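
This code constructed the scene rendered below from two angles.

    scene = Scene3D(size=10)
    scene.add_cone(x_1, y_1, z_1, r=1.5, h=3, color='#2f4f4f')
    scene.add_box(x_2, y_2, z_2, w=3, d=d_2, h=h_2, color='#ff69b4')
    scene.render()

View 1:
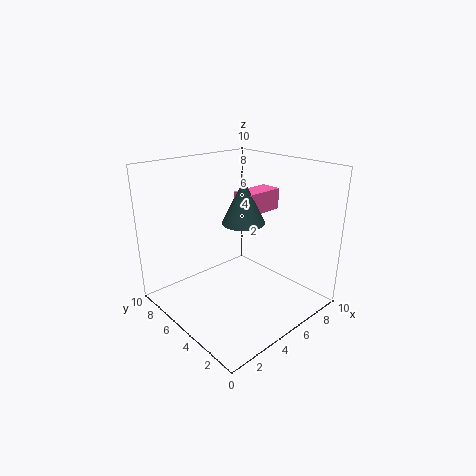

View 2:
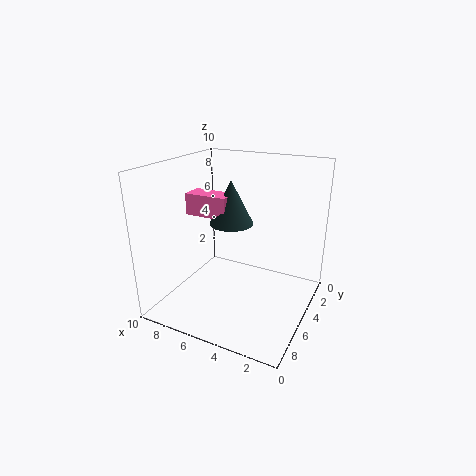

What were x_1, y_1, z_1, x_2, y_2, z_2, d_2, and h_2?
x_1 = 5.5; y_1 = 5; z_1 = 6; x_2 = 5.5; y_2 = 4.5; z_2 = 6.5; d_2 = 1.5; h_2 = 1.5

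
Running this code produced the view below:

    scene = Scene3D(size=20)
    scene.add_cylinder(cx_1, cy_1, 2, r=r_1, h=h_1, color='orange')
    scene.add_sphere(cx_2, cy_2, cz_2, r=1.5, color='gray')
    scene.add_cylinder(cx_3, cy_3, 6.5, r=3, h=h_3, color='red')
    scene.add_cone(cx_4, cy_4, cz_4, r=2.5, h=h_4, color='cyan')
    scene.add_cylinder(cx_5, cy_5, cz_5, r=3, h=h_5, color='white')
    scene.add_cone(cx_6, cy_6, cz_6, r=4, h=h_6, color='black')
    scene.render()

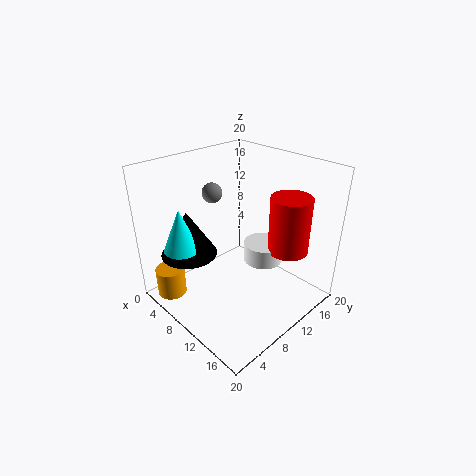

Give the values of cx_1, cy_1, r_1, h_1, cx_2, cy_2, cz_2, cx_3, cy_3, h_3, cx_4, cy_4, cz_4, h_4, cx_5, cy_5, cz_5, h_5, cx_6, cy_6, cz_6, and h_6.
cx_1 = 4.5; cy_1 = 2; r_1 = 2; h_1 = 4; cx_2 = 3.5; cy_2 = 11; cz_2 = 14.5; cx_3 = 13.5; cy_3 = 17; h_3 = 8.5; cx_4 = 5; cy_4 = 4; cz_4 = 8.5; h_4 = 6; cx_5 = 10; cy_5 = 15.5; cz_5 = 4; h_5 = 3; cx_6 = 4.5; cy_6 = 5.5; cz_6 = 7; h_6 = 6.5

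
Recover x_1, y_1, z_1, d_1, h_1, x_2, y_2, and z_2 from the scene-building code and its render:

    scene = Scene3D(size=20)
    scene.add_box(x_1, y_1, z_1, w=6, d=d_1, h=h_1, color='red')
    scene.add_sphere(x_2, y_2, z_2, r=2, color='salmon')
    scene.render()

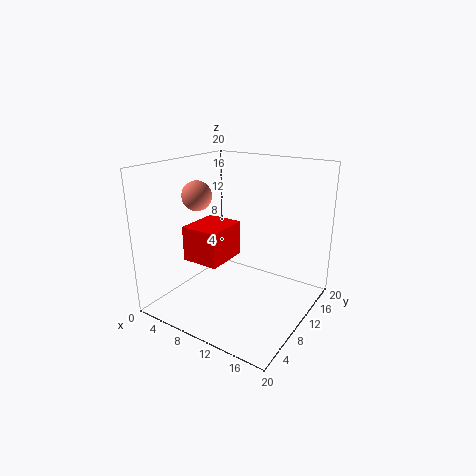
x_1 = 0.5, y_1 = 9, z_1 = 4.5, d_1 = 7, h_1 = 5.5, x_2 = 5.5, y_2 = 7, z_2 = 16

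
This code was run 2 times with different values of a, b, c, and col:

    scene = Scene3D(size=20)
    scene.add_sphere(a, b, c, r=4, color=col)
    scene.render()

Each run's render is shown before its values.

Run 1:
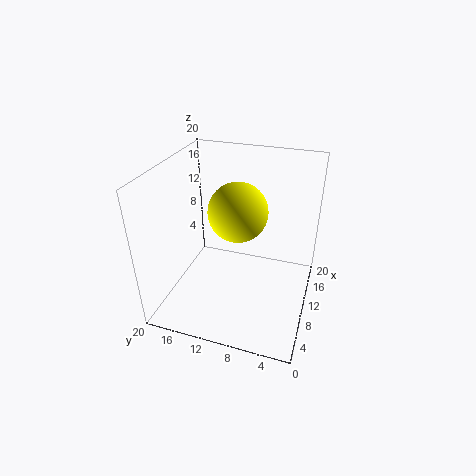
a = 10
b = 10
c = 14
col = 'yellow'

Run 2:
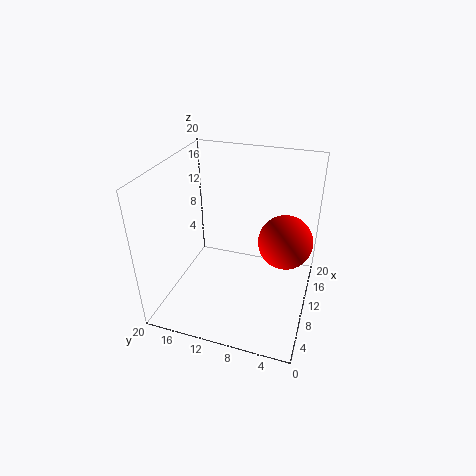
a = 14
b = 4
c = 8
col = 'red'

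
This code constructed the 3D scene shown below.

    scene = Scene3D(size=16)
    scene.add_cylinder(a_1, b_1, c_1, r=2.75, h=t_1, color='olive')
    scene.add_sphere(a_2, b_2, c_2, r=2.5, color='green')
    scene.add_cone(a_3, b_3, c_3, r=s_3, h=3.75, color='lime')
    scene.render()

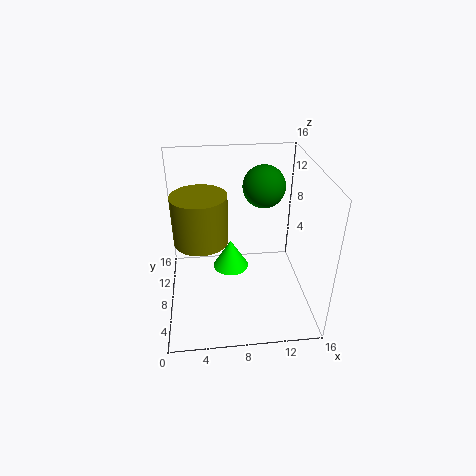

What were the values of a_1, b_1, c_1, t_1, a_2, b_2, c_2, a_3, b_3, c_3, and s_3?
a_1 = 4, b_1 = 6, c_1 = 9.25, t_1 = 5, a_2 = 11.5, b_2 = 12, c_2 = 12.25, a_3 = 7.5, b_3 = 11.75, c_3 = 1.5, s_3 = 2.25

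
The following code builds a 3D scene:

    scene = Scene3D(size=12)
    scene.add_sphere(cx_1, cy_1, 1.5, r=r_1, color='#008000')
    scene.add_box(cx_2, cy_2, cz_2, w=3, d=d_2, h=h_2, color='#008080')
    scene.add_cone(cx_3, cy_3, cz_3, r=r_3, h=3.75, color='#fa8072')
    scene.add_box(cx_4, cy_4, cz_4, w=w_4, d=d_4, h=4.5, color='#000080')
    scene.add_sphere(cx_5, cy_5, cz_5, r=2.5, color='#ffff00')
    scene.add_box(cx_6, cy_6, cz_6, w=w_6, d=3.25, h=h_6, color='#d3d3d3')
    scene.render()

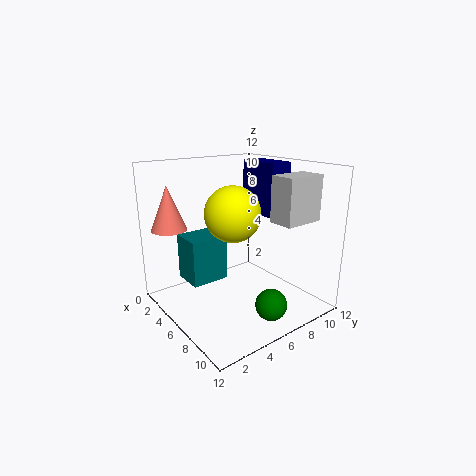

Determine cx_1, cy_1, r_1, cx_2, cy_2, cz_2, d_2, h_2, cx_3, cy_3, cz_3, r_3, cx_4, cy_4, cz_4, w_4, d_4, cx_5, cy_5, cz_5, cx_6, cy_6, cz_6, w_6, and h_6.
cx_1 = 10; cy_1 = 6.25; r_1 = 1.25; cx_2 = 0.25; cy_2 = 3.25; cz_2 = 1; d_2 = 3.5; h_2 = 4.25; cx_3 = 2; cy_3 = 1.75; cz_3 = 6.5; r_3 = 1.5; cx_4 = 3.5; cy_4 = 8.5; cz_4 = 7.5; w_4 = 3.75; d_4 = 2; cx_5 = 4.25; cy_5 = 6.75; cz_5 = 7.5; cx_6 = 9; cy_6 = 6.75; cz_6 = 8; w_6 = 2; h_6 = 3.5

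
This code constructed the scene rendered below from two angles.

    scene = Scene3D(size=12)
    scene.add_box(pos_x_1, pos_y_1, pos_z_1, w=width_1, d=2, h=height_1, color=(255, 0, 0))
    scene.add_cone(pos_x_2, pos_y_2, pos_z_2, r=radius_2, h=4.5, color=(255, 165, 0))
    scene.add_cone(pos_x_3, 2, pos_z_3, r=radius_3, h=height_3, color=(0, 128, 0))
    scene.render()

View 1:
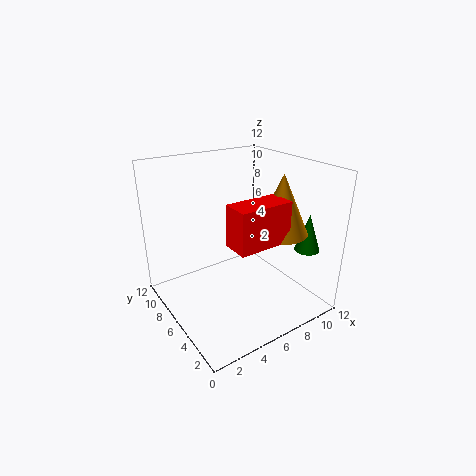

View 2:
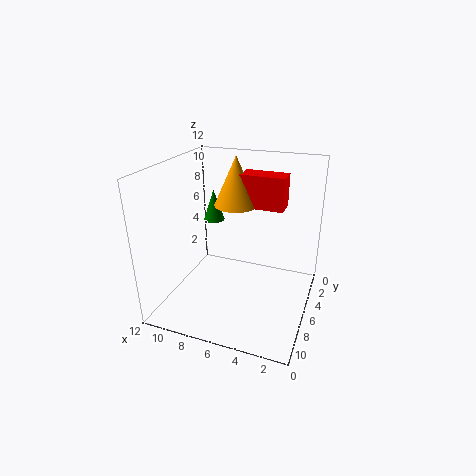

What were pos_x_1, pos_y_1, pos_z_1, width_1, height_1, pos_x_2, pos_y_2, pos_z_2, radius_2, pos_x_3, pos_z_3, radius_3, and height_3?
pos_x_1 = 3, pos_y_1 = 1, pos_z_1 = 7.5, width_1 = 4, height_1 = 3, pos_x_2 = 7.5, pos_y_2 = 2.5, pos_z_2 = 7.5, radius_2 = 2, pos_x_3 = 10, pos_z_3 = 5.5, radius_3 = 1, height_3 = 3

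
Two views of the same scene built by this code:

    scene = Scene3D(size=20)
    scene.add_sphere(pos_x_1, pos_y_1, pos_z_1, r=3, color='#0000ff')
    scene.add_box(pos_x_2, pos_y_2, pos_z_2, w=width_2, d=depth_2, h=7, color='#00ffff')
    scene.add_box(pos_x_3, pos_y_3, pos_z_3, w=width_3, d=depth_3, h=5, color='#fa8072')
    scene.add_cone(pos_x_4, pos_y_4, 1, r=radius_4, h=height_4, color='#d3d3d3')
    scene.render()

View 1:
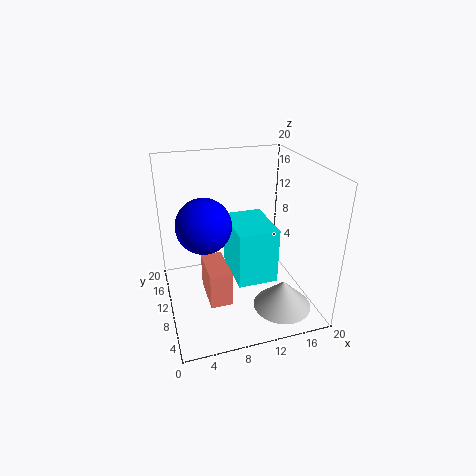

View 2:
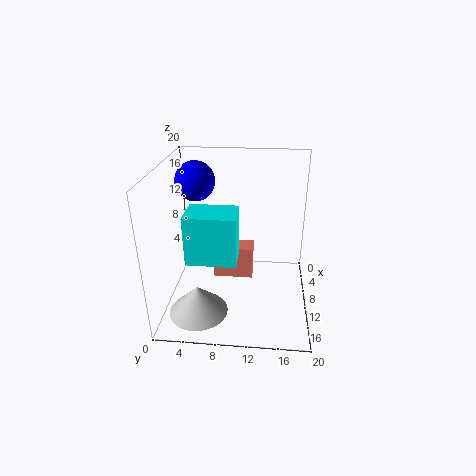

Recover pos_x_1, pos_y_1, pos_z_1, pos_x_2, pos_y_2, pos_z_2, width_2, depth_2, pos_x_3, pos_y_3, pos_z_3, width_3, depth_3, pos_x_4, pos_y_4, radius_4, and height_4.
pos_x_1 = 4, pos_y_1 = 3, pos_z_1 = 16, pos_x_2 = 8, pos_y_2 = 3, pos_z_2 = 7, width_2 = 5, depth_2 = 7, pos_x_3 = 5, pos_y_3 = 6, pos_z_3 = 2, width_3 = 3, depth_3 = 6, pos_x_4 = 15, pos_y_4 = 5, radius_4 = 4, height_4 = 4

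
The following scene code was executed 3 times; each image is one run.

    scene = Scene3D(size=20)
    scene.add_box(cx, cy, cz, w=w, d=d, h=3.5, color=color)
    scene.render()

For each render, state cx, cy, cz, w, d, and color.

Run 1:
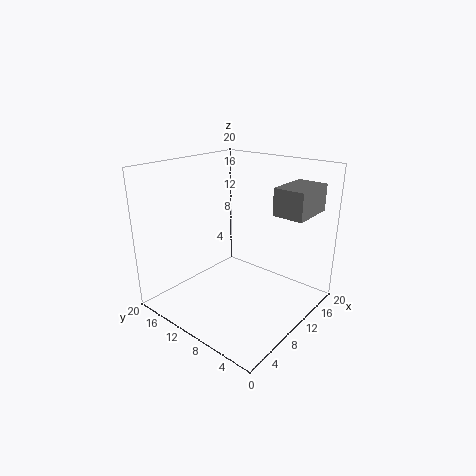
cx = 10, cy = 0.5, cz = 14.5, w = 6, d = 4, color = 'gray'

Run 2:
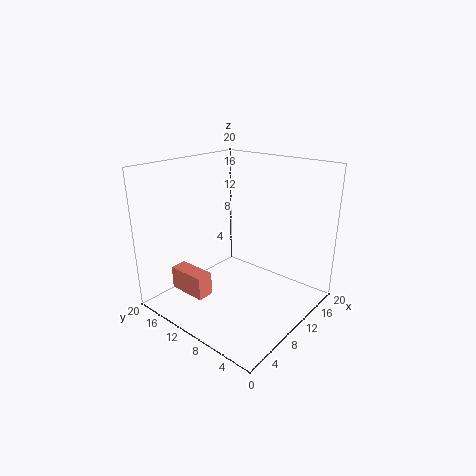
cx = 5.5, cy = 13.5, cz = 0.5, w = 2.5, d = 6, color = 'salmon'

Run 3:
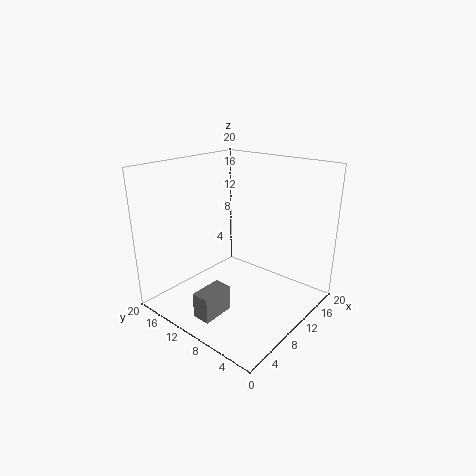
cx = 2, cy = 8.5, cz = 1, w = 4.5, d = 2.5, color = 'gray'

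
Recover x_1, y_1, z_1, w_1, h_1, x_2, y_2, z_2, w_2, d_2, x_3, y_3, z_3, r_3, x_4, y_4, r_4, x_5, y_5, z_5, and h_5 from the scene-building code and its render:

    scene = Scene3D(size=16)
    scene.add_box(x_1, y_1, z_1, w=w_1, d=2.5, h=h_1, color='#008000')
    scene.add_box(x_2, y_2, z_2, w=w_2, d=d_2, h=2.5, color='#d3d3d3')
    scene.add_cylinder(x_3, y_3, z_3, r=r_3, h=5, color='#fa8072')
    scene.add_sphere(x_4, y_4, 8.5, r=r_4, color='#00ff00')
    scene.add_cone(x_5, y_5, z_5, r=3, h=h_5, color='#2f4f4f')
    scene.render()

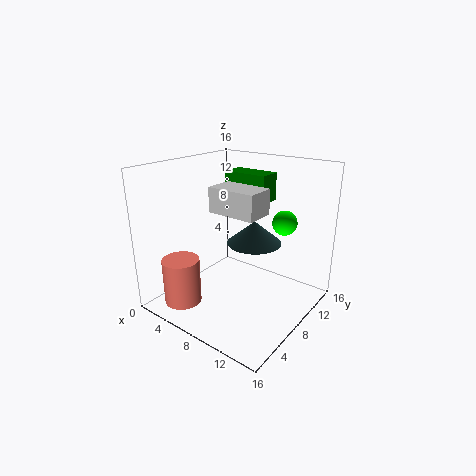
x_1 = 5.5, y_1 = 9, z_1 = 12, w_1 = 5, h_1 = 3, x_2 = 7.5, y_2 = 4, z_2 = 12, w_2 = 5, d_2 = 3, x_3 = 4.5, y_3 = 2.5, z_3 = 1.5, r_3 = 2, x_4 = 10.5, y_4 = 14, r_4 = 1.5, x_5 = 9.5, y_5 = 9, z_5 = 7.5, h_5 = 2.5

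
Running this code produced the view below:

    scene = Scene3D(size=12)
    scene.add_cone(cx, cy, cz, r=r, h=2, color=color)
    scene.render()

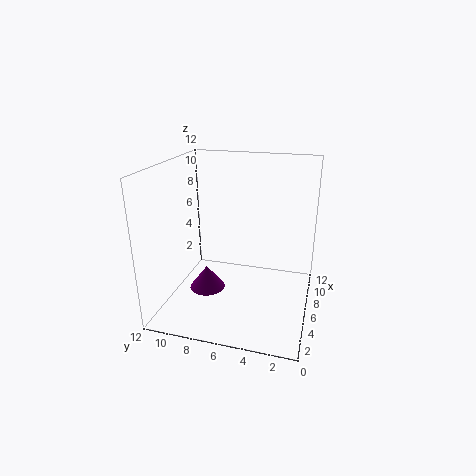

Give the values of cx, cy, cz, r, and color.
cx = 5
cy = 8.5
cz = 1.5
r = 1.5
color = 'purple'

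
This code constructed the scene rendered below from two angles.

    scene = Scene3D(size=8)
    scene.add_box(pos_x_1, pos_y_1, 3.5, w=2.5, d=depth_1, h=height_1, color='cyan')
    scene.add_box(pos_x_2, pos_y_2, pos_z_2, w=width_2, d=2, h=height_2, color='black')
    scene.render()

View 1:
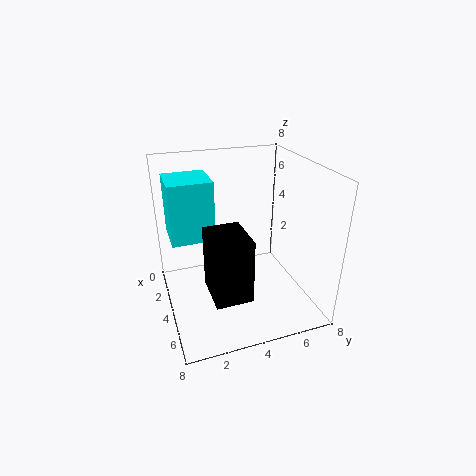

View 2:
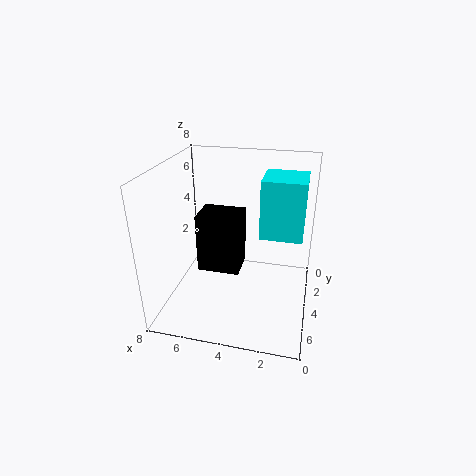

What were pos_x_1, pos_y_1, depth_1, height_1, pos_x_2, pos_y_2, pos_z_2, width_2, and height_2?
pos_x_1 = 0.5
pos_y_1 = 0.5
depth_1 = 2.5
height_1 = 3.5
pos_x_2 = 4
pos_y_2 = 2
pos_z_2 = 1.5
width_2 = 2.5
height_2 = 3.5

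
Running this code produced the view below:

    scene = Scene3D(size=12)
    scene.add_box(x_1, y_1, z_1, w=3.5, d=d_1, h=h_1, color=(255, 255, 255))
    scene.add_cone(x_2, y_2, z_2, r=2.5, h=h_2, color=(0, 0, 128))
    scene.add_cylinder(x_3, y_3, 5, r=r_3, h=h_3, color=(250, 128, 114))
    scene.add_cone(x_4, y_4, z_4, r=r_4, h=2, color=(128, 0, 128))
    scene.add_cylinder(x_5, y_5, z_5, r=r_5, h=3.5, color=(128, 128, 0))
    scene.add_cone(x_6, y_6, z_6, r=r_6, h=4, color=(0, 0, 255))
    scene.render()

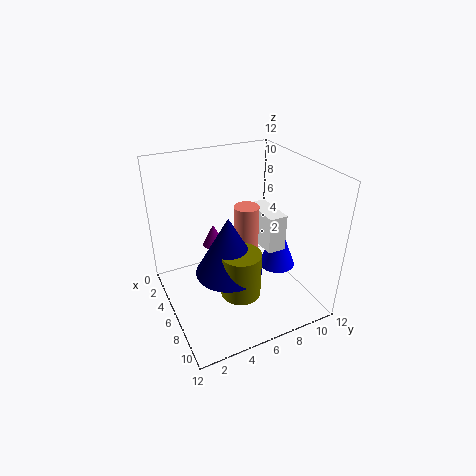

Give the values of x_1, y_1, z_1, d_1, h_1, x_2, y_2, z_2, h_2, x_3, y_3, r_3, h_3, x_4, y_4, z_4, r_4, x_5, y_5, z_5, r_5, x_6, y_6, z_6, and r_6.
x_1 = 5, y_1 = 7.5, z_1 = 5.5, d_1 = 1.5, h_1 = 3, x_2 = 8.5, y_2 = 4, z_2 = 5, h_2 = 4.5, x_3 = 6.5, y_3 = 6.5, r_3 = 1, h_3 = 4, x_4 = 3, y_4 = 5, z_4 = 4, r_4 = 1, x_5 = 9.5, y_5 = 4.5, z_5 = 3.5, r_5 = 1.5, x_6 = 7.5, y_6 = 9, z_6 = 3.5, r_6 = 1.5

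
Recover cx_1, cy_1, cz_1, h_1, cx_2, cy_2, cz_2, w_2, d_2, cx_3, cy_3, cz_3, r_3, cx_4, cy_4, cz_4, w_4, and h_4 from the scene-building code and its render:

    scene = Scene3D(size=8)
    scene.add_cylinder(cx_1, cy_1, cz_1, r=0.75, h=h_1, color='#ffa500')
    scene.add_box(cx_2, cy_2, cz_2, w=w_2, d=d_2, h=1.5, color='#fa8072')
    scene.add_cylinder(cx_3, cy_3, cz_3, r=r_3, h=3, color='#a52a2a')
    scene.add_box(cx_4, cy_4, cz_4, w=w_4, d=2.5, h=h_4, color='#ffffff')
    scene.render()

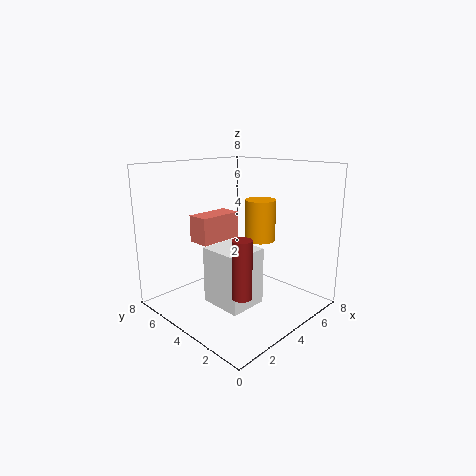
cx_1 = 3.5
cy_1 = 2
cz_1 = 4.5
h_1 = 2
cx_2 = 2.25
cy_2 = 4.75
cz_2 = 3.75
w_2 = 2.5
d_2 = 1.25
cx_3 = 2.25
cy_3 = 2
cz_3 = 1.75
r_3 = 0.5
cx_4 = 2.5
cy_4 = 2.75
cz_4 = 0.25
w_4 = 2.25
h_4 = 3.25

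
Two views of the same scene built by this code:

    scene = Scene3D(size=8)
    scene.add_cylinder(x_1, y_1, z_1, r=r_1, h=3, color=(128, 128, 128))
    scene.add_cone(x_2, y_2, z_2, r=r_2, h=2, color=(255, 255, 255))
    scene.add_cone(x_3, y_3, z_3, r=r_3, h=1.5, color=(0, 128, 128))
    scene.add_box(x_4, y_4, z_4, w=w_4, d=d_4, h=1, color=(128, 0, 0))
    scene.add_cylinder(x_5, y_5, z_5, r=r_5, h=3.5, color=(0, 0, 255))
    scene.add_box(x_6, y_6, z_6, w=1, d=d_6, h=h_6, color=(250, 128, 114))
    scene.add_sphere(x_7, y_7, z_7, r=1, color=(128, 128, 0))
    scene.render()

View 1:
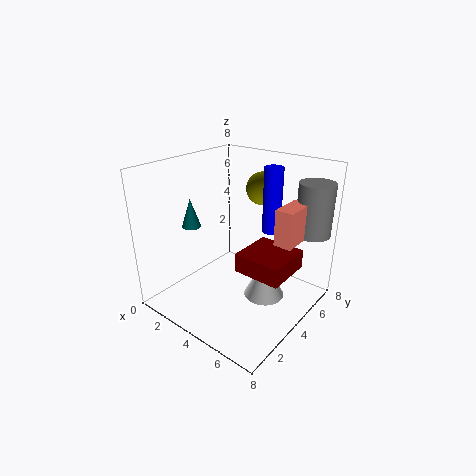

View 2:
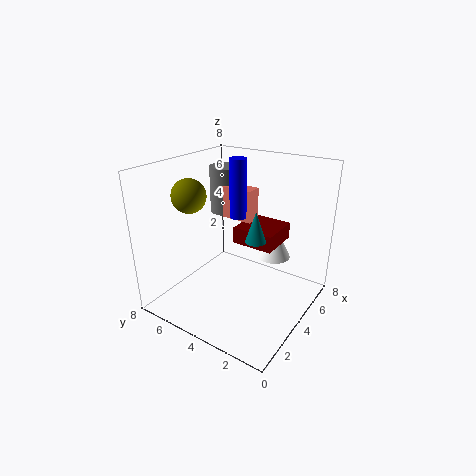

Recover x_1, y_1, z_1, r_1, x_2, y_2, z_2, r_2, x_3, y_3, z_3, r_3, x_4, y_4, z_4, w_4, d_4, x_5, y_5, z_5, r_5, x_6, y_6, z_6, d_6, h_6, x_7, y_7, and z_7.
x_1 = 7; y_1 = 7; z_1 = 4; r_1 = 1; x_2 = 6.5; y_2 = 3; z_2 = 2; r_2 = 1; x_3 = 2.5; y_3 = 2; z_3 = 5; r_3 = 0.5; x_4 = 5; y_4 = 2.5; z_4 = 3; w_4 = 2.5; d_4 = 2.5; x_5 = 5.5; y_5 = 5; z_5 = 4.5; r_5 = 0.5; x_6 = 6; y_6 = 4.5; z_6 = 4; d_6 = 2; h_6 = 2; x_7 = 3.5; y_7 = 7; z_7 = 6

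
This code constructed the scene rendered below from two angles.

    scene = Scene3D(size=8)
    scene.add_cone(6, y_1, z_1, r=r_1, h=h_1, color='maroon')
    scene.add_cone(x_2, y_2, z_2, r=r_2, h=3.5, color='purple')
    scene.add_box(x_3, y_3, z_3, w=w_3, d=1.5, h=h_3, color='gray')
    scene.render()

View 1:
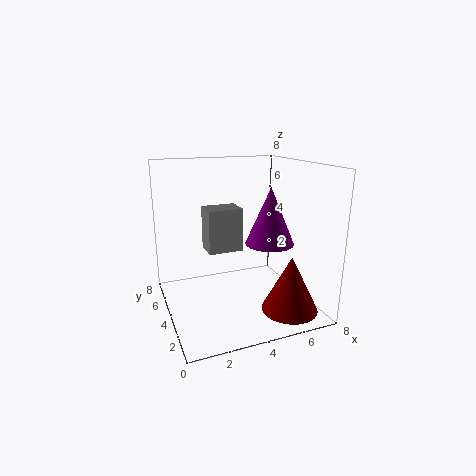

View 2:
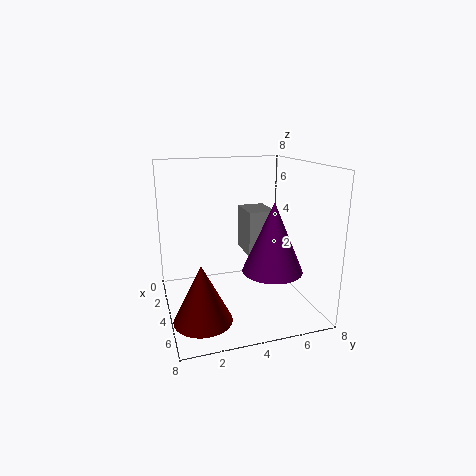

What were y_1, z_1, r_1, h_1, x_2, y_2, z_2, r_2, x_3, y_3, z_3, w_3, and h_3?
y_1 = 1.5
z_1 = 0.5
r_1 = 1.5
h_1 = 3
x_2 = 6.5
y_2 = 5
z_2 = 3
r_2 = 1.5
x_3 = 2.5
y_3 = 4.5
z_3 = 3
w_3 = 2
h_3 = 2.5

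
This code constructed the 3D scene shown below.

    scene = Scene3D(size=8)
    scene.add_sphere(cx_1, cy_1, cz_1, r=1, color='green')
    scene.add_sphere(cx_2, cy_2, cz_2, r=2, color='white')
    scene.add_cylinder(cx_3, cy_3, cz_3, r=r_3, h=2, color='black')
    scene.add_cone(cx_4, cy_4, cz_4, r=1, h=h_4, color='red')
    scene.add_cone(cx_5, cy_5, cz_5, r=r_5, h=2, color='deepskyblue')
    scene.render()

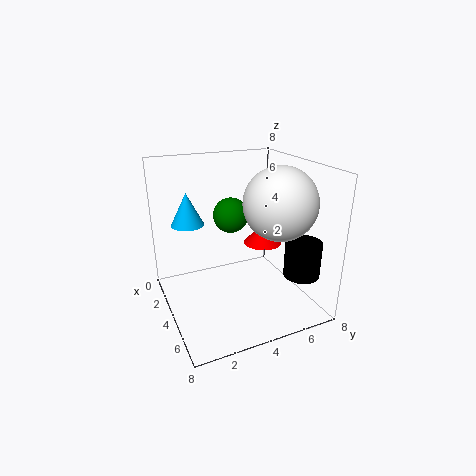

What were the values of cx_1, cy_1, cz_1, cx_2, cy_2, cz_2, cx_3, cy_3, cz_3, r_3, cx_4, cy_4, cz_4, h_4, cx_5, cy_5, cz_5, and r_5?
cx_1 = 3; cy_1 = 4; cz_1 = 5; cx_2 = 5; cy_2 = 6; cz_2 = 6; cx_3 = 6; cy_3 = 7; cz_3 = 2; r_3 = 1; cx_4 = 5; cy_4 = 5; cz_4 = 4; h_4 = 1; cx_5 = 1; cy_5 = 2; cz_5 = 4; r_5 = 1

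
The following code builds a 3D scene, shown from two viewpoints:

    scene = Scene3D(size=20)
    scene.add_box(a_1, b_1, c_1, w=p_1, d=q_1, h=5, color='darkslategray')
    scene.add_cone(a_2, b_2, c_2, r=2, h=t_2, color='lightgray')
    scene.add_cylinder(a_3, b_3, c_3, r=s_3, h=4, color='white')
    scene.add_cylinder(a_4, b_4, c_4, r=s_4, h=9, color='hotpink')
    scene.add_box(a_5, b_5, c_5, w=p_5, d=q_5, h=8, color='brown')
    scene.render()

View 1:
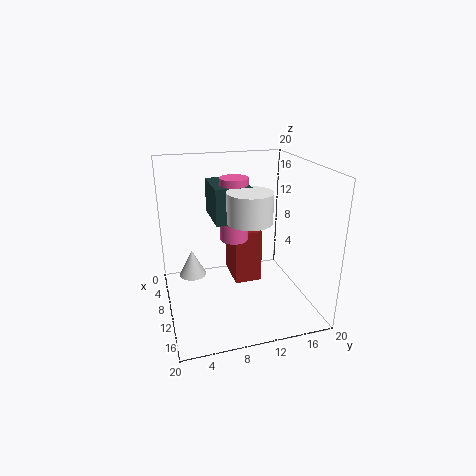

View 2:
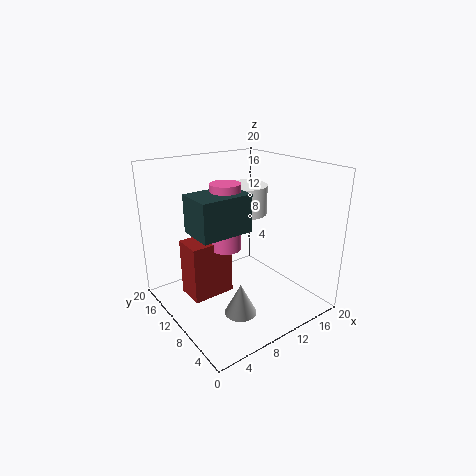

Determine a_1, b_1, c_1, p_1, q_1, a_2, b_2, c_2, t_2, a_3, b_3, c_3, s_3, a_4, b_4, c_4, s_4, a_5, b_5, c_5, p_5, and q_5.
a_1 = 3
b_1 = 7
c_1 = 12
p_1 = 7
q_1 = 5
a_2 = 6
b_2 = 4
c_2 = 3
t_2 = 4
a_3 = 12
b_3 = 11
c_3 = 13
s_3 = 3
a_4 = 8
b_4 = 10
c_4 = 9
s_4 = 2
a_5 = 3
b_5 = 10
c_5 = 2
p_5 = 6
q_5 = 4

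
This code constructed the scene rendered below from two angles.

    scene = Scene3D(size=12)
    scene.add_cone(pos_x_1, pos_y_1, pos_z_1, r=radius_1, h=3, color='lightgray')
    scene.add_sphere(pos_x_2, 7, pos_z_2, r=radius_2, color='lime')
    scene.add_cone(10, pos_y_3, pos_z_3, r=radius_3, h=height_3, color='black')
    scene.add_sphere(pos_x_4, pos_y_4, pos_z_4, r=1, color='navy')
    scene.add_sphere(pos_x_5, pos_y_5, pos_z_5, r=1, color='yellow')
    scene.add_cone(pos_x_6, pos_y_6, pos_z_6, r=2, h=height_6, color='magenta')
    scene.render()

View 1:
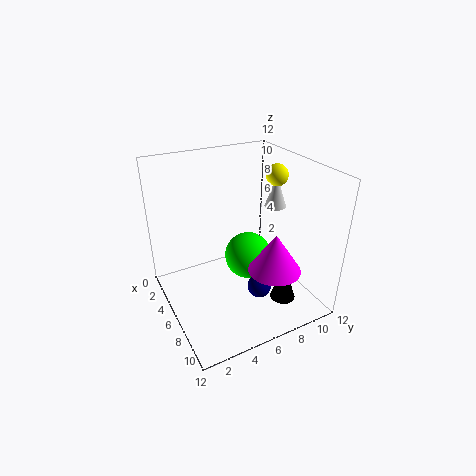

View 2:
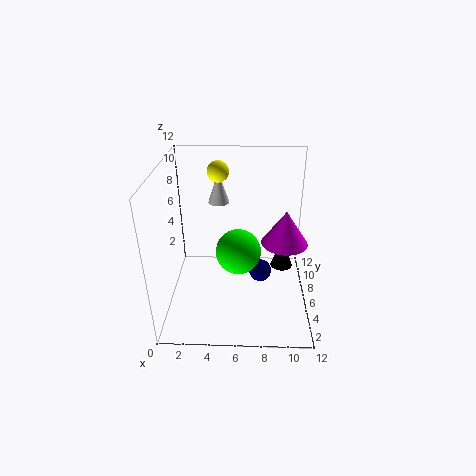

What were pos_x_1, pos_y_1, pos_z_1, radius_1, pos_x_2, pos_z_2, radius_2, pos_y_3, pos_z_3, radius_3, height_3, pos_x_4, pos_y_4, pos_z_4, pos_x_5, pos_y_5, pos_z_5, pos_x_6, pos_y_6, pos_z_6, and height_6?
pos_x_1 = 4, pos_y_1 = 11, pos_z_1 = 7, radius_1 = 1, pos_x_2 = 6, pos_z_2 = 4, radius_2 = 2, pos_y_3 = 8, pos_z_3 = 2, radius_3 = 1, height_3 = 3, pos_x_4 = 8, pos_y_4 = 7, pos_z_4 = 2, pos_x_5 = 4, pos_y_5 = 11, pos_z_5 = 10, pos_x_6 = 10, pos_y_6 = 7, pos_z_6 = 5, height_6 = 3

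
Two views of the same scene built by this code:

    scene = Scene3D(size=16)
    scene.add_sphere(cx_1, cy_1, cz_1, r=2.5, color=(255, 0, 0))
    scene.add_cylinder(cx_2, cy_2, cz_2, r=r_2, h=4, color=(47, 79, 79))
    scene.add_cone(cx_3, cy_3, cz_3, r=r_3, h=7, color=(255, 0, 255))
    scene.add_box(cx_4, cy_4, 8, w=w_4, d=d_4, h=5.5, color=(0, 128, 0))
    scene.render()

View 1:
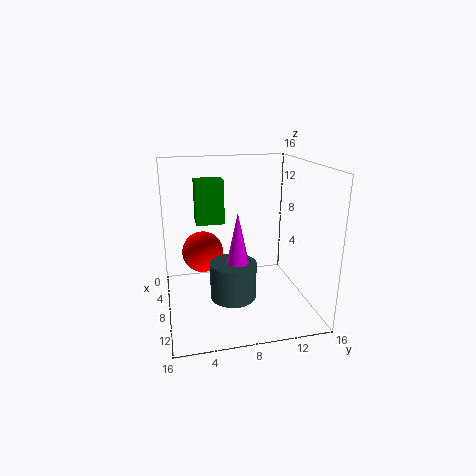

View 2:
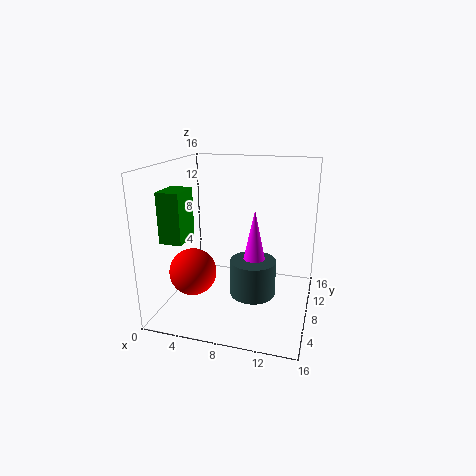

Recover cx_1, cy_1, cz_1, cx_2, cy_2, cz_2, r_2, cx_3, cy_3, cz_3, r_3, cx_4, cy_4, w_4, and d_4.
cx_1 = 4, cy_1 = 4.5, cz_1 = 5, cx_2 = 10, cy_2 = 7, cz_2 = 2, r_2 = 2.5, cx_3 = 10, cy_3 = 7.5, cz_3 = 4.5, r_3 = 1.5, cx_4 = 0.5, cy_4 = 4, w_4 = 2.5, d_4 = 3.5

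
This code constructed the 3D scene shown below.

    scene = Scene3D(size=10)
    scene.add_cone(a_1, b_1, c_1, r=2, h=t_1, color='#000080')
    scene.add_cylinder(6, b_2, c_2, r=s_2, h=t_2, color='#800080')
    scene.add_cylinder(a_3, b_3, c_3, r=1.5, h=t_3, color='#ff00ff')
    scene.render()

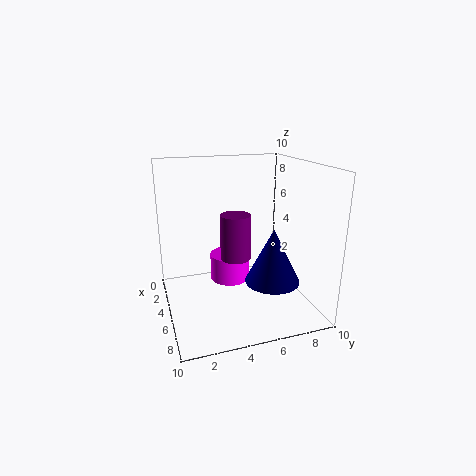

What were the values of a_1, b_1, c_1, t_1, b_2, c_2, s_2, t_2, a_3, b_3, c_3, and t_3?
a_1 = 5.5, b_1 = 7.5, c_1 = 1.5, t_1 = 4, b_2 = 4.5, c_2 = 4, s_2 = 1, t_2 = 3, a_3 = 3, b_3 = 5, c_3 = 1, t_3 = 2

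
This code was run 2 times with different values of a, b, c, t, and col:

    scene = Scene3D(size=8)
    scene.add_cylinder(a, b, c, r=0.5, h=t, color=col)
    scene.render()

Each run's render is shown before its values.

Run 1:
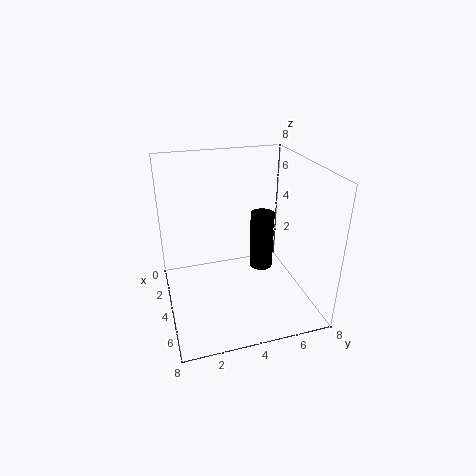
a = 7.5, b = 4, c = 4.5, t = 2.5, col = 'black'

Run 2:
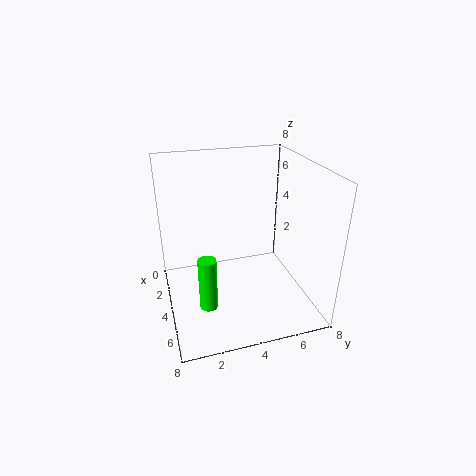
a = 5, b = 2, c = 0.5, t = 3, col = 'lime'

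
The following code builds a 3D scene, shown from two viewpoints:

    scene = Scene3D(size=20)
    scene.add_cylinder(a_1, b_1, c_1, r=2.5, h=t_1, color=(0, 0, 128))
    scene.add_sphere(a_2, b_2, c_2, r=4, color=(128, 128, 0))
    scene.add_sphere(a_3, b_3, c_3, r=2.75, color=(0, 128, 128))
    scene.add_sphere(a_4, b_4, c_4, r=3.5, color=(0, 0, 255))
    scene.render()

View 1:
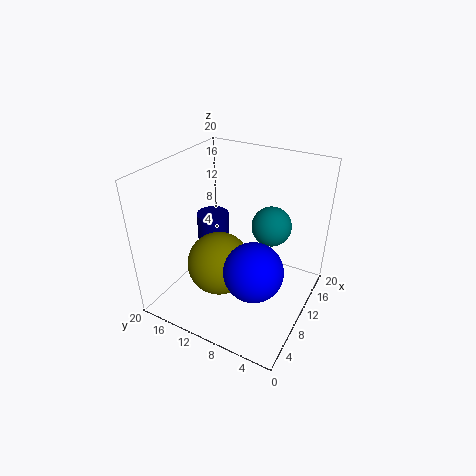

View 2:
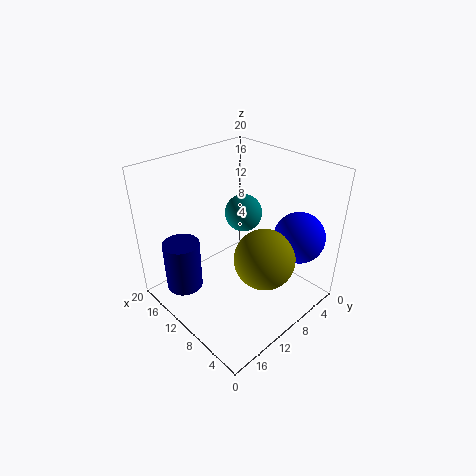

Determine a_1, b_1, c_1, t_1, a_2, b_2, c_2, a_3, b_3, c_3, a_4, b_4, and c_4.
a_1 = 14, b_1 = 16.75, c_1 = 3.25, t_1 = 7, a_2 = 5, b_2 = 10, c_2 = 9, a_3 = 12.75, b_3 = 6.25, c_3 = 11.5, a_4 = 3.75, b_4 = 4.5, c_4 = 10.5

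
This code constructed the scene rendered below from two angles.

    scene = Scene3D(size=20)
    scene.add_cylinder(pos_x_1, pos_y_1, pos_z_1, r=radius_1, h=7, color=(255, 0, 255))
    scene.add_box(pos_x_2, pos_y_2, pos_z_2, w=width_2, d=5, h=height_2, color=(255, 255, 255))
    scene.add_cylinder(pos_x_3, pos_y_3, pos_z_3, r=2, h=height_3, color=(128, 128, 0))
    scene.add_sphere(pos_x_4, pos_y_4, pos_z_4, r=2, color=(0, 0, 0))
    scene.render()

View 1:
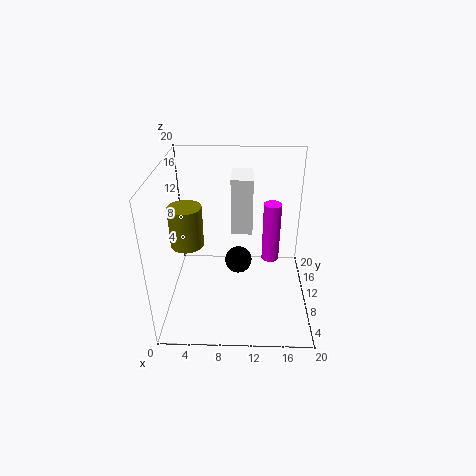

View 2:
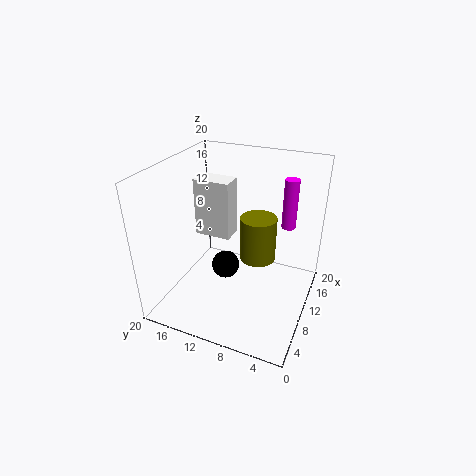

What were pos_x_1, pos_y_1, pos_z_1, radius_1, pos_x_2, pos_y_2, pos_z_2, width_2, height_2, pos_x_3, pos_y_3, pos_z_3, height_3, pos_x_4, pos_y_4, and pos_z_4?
pos_x_1 = 14
pos_y_1 = 4
pos_z_1 = 11
radius_1 = 1
pos_x_2 = 9
pos_y_2 = 11
pos_z_2 = 10
width_2 = 3
height_2 = 8
pos_x_3 = 4
pos_y_3 = 5
pos_z_3 = 12
height_3 = 5
pos_x_4 = 10
pos_y_4 = 12
pos_z_4 = 5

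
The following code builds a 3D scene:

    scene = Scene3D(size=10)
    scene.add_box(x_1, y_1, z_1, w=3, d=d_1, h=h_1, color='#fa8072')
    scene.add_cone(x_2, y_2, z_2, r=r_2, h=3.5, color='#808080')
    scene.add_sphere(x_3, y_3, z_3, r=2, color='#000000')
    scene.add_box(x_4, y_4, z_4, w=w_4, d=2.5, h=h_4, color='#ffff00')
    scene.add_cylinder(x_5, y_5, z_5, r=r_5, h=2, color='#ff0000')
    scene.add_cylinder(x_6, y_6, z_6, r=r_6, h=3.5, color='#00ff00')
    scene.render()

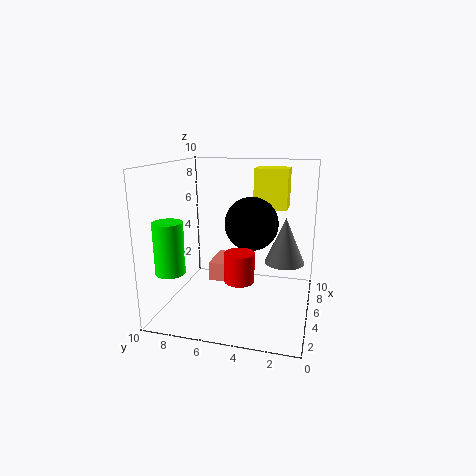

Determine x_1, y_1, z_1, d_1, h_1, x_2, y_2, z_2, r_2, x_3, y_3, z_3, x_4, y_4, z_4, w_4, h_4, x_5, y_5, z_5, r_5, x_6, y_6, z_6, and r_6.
x_1 = 7; y_1 = 6; z_1 = 0.5; d_1 = 2; h_1 = 1.5; x_2 = 7.5; y_2 = 2; z_2 = 2.5; r_2 = 1.5; x_3 = 7; y_3 = 4.5; z_3 = 5.5; x_4 = 7.5; y_4 = 2; z_4 = 6.5; w_4 = 2; h_4 = 3; x_5 = 3.5; y_5 = 4.5; z_5 = 2.5; r_5 = 1; x_6 = 2.5; y_6 = 9; z_6 = 3; r_6 = 1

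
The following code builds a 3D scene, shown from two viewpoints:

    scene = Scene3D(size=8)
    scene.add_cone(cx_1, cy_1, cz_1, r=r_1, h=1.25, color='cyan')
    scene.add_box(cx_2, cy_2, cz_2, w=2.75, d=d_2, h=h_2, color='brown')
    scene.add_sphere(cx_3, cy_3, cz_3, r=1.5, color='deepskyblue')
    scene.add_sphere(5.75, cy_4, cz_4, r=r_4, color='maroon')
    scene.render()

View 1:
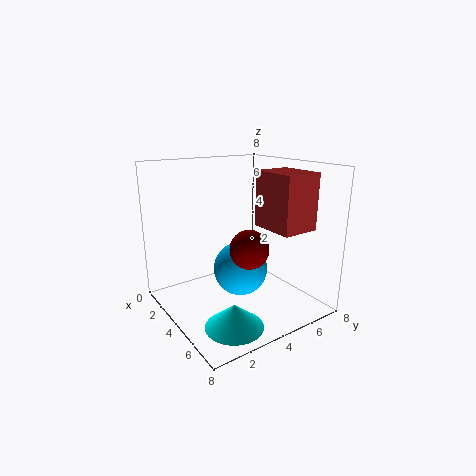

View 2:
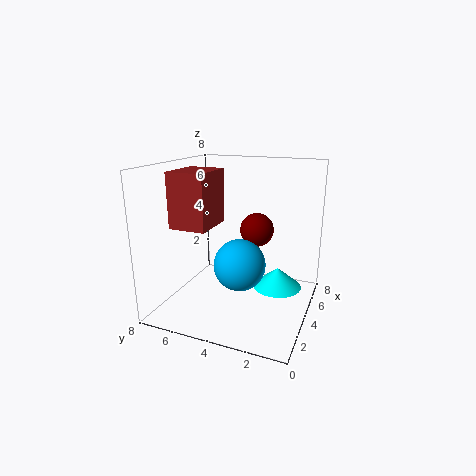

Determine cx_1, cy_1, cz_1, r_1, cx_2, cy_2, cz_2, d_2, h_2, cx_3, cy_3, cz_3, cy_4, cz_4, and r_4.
cx_1 = 6.25; cy_1 = 2.25; cz_1 = 0.25; r_1 = 1.5; cx_2 = 3.25; cy_2 = 5.75; cz_2 = 4.25; d_2 = 2.25; h_2 = 3.25; cx_3 = 4.25; cy_3 = 4; cz_3 = 2.25; cy_4 = 3.5; cz_4 = 4; r_4 = 1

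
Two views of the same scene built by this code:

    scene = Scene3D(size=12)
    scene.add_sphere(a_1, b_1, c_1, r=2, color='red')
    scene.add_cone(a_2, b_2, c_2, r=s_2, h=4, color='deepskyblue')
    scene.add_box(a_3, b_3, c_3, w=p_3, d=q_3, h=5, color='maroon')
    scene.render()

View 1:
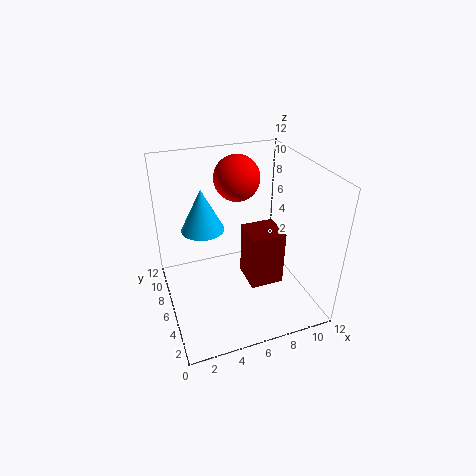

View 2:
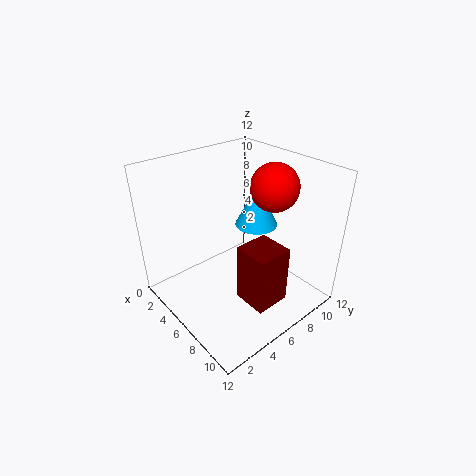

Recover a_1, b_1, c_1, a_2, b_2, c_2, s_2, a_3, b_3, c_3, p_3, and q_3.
a_1 = 7, b_1 = 9, c_1 = 10, a_2 = 4, b_2 = 10, c_2 = 5, s_2 = 2, a_3 = 7, b_3 = 5, c_3 = 1, p_3 = 3, q_3 = 3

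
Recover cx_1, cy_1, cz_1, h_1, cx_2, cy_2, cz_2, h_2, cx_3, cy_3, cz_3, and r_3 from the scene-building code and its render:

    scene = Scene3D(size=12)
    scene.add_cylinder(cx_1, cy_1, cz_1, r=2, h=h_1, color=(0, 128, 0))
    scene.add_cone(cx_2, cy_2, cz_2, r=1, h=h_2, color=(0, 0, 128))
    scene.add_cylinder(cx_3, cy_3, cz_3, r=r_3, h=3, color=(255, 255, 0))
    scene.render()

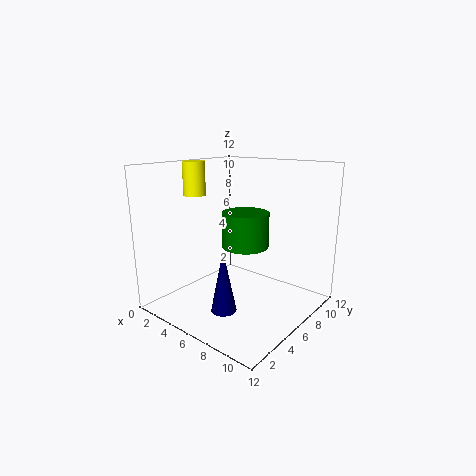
cx_1 = 6, cy_1 = 7, cz_1 = 5, h_1 = 3, cx_2 = 7, cy_2 = 3, cz_2 = 1, h_2 = 5, cx_3 = 1, cy_3 = 6, cz_3 = 9, r_3 = 1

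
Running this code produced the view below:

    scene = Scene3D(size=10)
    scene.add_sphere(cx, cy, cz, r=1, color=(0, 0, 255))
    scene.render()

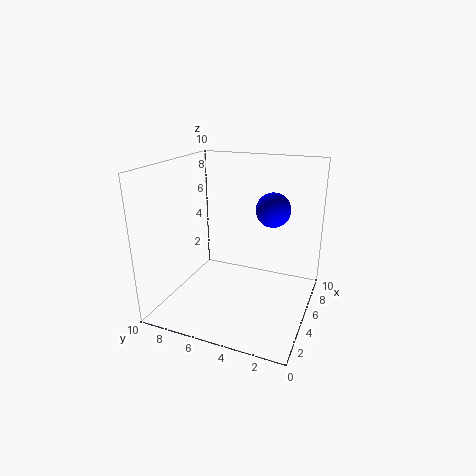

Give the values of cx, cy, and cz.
cx = 3
cy = 2
cz = 8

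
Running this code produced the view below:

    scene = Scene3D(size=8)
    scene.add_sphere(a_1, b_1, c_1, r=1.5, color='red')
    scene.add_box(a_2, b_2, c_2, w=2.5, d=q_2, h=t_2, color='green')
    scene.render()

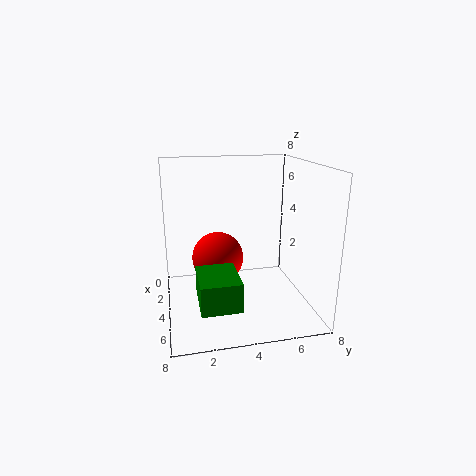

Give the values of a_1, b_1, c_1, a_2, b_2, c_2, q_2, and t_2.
a_1 = 3
b_1 = 3
c_1 = 2.5
a_2 = 5
b_2 = 1.5
c_2 = 1.5
q_2 = 2
t_2 = 1.5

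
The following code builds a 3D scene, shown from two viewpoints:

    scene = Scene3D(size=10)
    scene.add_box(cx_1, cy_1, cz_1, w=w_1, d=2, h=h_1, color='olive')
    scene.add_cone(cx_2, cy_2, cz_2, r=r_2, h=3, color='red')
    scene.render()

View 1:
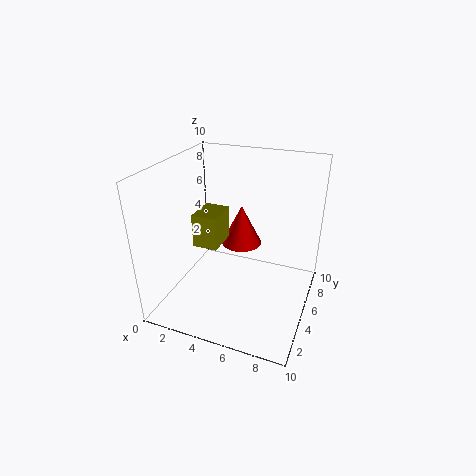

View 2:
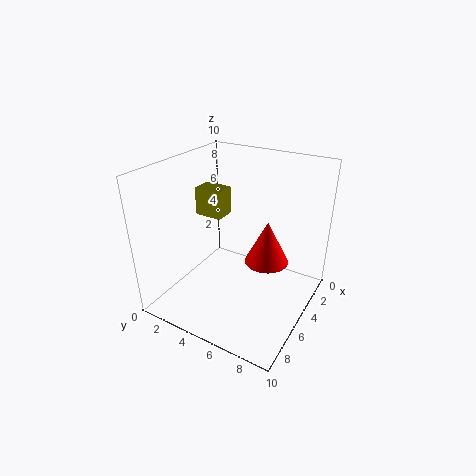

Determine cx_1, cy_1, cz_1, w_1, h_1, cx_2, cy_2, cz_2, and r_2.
cx_1 = 3.5; cy_1 = 1.5; cz_1 = 6; w_1 = 1.5; h_1 = 2; cx_2 = 4.5; cy_2 = 7; cz_2 = 3.5; r_2 = 1.5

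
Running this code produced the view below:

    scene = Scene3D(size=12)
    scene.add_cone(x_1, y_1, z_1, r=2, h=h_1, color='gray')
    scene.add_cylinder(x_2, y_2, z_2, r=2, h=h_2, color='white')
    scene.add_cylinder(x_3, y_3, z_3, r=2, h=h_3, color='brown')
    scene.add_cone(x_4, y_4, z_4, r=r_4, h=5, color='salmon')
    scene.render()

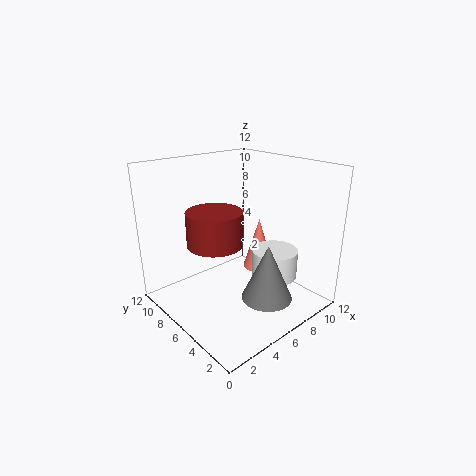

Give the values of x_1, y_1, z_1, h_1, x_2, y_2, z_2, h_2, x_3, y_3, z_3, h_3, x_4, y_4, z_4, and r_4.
x_1 = 6; y_1 = 2.5; z_1 = 2; h_1 = 4.5; x_2 = 9; y_2 = 4.5; z_2 = 2; h_2 = 2.5; x_3 = 2.5; y_3 = 4.5; z_3 = 7; h_3 = 2.5; x_4 = 10.5; y_4 = 8; z_4 = 1; r_4 = 1.5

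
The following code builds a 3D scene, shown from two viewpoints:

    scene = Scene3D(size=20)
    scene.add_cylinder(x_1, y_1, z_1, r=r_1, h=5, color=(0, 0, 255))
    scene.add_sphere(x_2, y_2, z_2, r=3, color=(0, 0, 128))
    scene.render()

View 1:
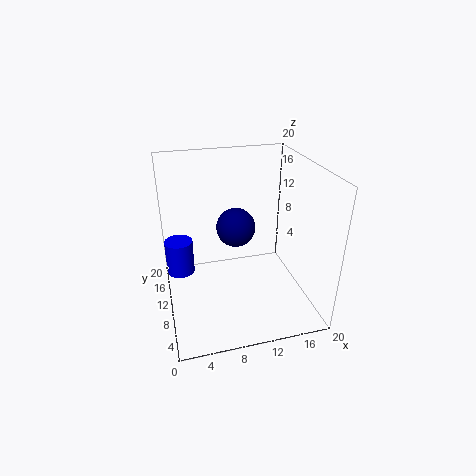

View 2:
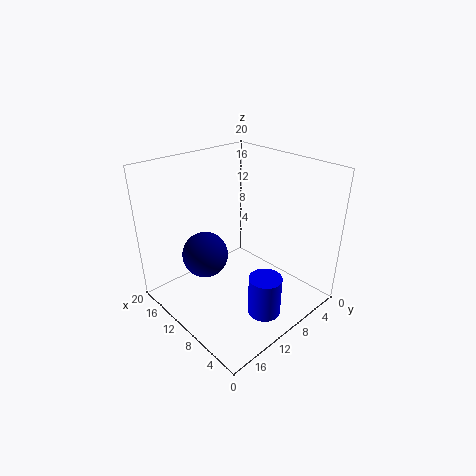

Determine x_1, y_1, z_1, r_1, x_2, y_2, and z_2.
x_1 = 2
y_1 = 13
z_1 = 4
r_1 = 2
x_2 = 11
y_2 = 15
z_2 = 9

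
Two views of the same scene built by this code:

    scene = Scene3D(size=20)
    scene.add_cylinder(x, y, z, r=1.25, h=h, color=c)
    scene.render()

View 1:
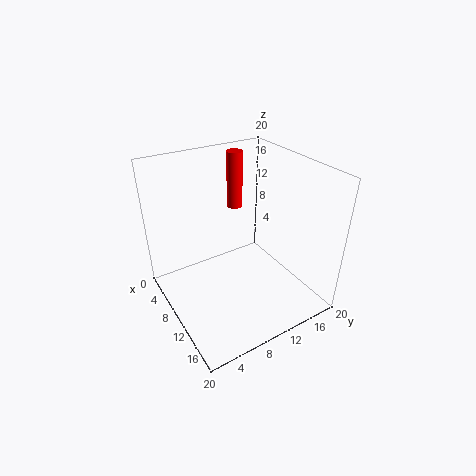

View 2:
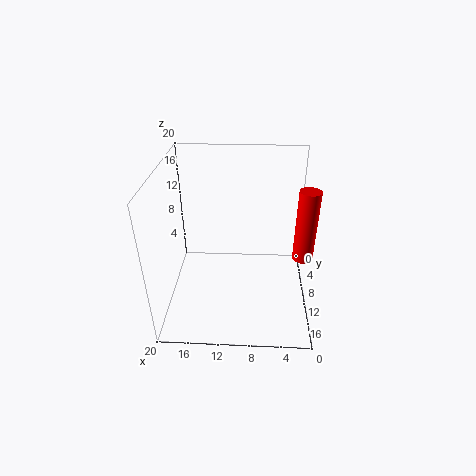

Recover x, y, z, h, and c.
x = 1.75, y = 14.5, z = 10.25, h = 9, c = 'red'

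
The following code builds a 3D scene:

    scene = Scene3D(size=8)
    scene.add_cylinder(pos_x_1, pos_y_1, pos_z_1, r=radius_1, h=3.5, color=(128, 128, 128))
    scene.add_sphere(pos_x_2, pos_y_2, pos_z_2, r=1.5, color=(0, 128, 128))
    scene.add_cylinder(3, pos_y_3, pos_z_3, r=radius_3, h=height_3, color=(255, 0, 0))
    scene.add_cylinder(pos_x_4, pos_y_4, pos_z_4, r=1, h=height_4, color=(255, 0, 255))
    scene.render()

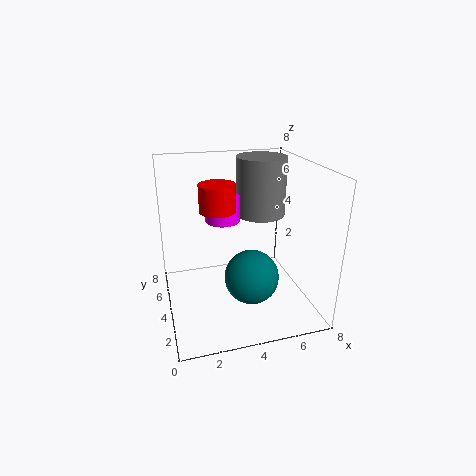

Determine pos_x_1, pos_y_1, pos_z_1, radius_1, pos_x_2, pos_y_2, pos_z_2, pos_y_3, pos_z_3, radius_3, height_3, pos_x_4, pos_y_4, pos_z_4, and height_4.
pos_x_1 = 6; pos_y_1 = 6; pos_z_1 = 4.5; radius_1 = 1.5; pos_x_2 = 4.5; pos_y_2 = 3; pos_z_2 = 2; pos_y_3 = 4.5; pos_z_3 = 5.5; radius_3 = 1; height_3 = 1.5; pos_x_4 = 3.5; pos_y_4 = 5.5; pos_z_4 = 4.5; height_4 = 1.5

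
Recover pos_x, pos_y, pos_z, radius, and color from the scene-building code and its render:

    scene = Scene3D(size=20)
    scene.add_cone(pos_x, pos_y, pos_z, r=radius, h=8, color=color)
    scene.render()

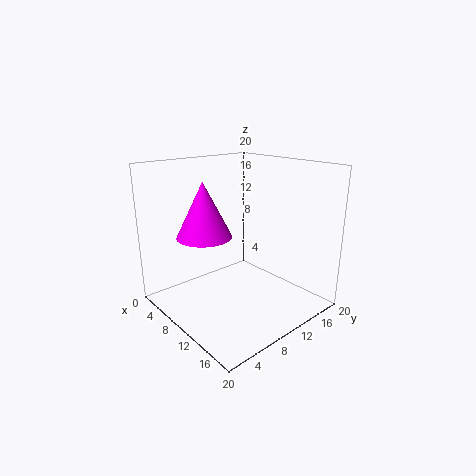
pos_x = 5.5
pos_y = 7.5
pos_z = 9.5
radius = 4
color = 'magenta'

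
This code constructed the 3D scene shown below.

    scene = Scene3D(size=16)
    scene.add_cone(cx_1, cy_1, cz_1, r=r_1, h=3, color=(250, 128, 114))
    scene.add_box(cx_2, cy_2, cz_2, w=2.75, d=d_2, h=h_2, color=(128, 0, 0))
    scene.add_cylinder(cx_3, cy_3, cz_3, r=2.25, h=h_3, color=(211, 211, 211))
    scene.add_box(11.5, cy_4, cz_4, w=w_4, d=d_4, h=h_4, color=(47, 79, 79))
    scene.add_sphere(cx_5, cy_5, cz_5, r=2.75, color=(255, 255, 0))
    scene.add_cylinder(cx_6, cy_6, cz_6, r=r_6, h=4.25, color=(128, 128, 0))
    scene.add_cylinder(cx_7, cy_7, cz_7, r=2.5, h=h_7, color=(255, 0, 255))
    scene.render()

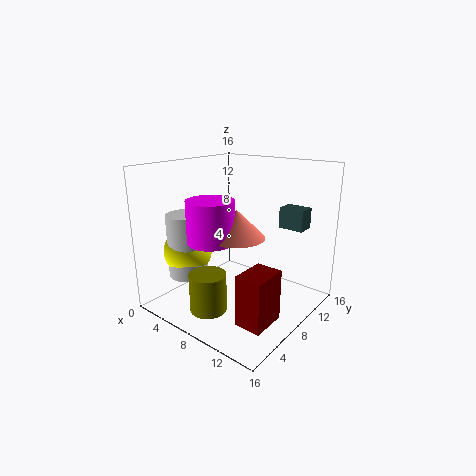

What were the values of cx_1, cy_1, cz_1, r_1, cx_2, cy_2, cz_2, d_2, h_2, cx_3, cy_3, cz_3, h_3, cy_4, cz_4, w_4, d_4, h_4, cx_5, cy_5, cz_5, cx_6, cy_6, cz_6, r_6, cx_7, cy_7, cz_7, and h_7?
cx_1 = 9
cy_1 = 6.5
cz_1 = 8.75
r_1 = 3
cx_2 = 12
cy_2 = 2.5
cz_2 = 1.5
d_2 = 3.75
h_2 = 5.25
cx_3 = 3
cy_3 = 5
cz_3 = 3.25
h_3 = 7.25
cy_4 = 10.75
cz_4 = 9.25
w_4 = 2.75
d_4 = 2
h_4 = 2.25
cx_5 = 2.75
cy_5 = 5.25
cz_5 = 6
cx_6 = 7.25
cy_6 = 3.75
cz_6 = 0.75
r_6 = 2
cx_7 = 7
cy_7 = 4.75
cz_7 = 8.25
h_7 = 4.5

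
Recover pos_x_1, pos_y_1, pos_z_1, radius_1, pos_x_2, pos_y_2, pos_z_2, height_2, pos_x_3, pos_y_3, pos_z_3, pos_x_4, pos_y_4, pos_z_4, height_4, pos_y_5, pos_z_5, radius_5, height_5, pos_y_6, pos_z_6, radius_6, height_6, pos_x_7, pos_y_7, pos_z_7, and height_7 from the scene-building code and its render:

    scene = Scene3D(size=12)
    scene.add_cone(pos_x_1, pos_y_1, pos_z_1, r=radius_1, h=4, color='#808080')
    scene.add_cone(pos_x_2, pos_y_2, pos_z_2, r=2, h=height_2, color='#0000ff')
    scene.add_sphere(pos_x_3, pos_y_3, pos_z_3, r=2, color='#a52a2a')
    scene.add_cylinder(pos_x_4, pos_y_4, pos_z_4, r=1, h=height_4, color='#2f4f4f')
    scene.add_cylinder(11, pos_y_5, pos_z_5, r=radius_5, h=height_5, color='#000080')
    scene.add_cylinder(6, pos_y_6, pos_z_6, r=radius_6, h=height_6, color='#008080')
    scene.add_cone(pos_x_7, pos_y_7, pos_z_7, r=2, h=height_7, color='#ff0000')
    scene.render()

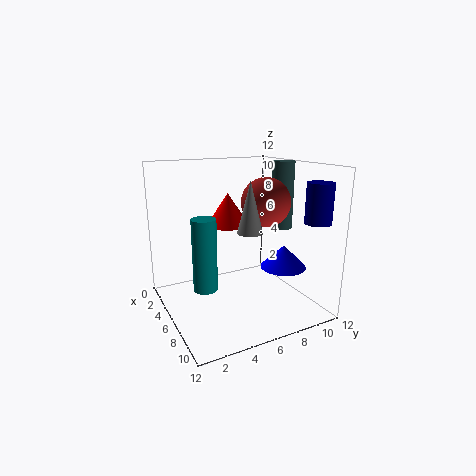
pos_x_1 = 8, pos_y_1 = 6, pos_z_1 = 7, radius_1 = 1, pos_x_2 = 7, pos_y_2 = 10, pos_z_2 = 3, height_2 = 2, pos_x_3 = 7, pos_y_3 = 8, pos_z_3 = 9, pos_x_4 = 5, pos_y_4 = 11, pos_z_4 = 6, height_4 = 6, pos_y_5 = 10, pos_z_5 = 8, radius_5 = 1, height_5 = 3, pos_y_6 = 3, pos_z_6 = 2, radius_6 = 1, height_6 = 6, pos_x_7 = 2, pos_y_7 = 7, pos_z_7 = 6, height_7 = 3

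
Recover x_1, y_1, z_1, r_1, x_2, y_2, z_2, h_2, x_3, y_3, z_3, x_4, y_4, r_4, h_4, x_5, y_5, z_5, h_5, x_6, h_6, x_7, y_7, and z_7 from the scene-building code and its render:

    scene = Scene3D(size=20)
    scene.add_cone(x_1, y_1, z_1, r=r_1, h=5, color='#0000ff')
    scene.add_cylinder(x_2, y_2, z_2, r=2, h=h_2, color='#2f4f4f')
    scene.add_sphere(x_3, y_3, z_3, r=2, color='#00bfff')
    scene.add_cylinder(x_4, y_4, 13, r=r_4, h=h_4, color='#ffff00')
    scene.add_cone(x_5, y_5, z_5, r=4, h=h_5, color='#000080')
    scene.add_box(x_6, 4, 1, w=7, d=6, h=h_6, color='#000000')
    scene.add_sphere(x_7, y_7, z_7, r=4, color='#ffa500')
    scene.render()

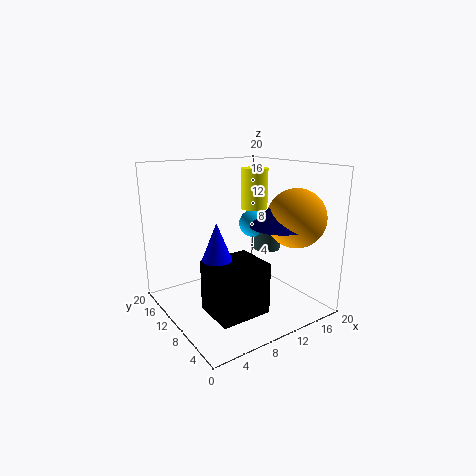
x_1 = 6; y_1 = 9; z_1 = 8; r_1 = 2; x_2 = 16; y_2 = 11; z_2 = 7; h_2 = 5; x_3 = 14; y_3 = 12; z_3 = 11; x_4 = 15; y_4 = 13; r_4 = 2; h_4 = 6; x_5 = 14; y_5 = 6; z_5 = 12; h_5 = 4; x_6 = 4; h_6 = 7; x_7 = 16; y_7 = 5; z_7 = 13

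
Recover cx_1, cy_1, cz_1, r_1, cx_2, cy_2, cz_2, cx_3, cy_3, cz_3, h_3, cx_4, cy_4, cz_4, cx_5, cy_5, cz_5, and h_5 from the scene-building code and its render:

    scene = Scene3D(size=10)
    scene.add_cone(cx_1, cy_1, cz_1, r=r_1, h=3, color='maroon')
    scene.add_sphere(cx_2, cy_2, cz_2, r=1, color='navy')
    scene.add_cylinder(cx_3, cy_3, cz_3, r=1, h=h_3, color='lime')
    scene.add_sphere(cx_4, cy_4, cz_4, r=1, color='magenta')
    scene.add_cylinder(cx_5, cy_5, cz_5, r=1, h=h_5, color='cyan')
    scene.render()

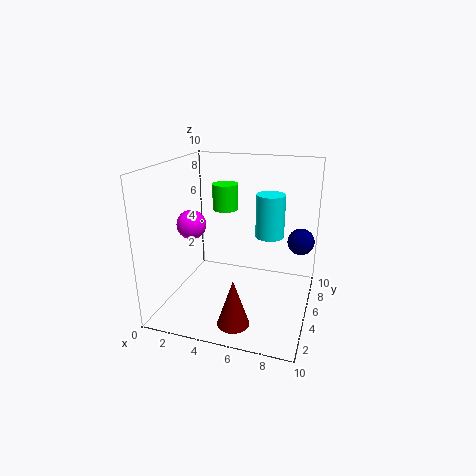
cx_1 = 6, cy_1 = 1, cz_1 = 1, r_1 = 1, cx_2 = 9, cy_2 = 8, cz_2 = 4, cx_3 = 3, cy_3 = 8, cz_3 = 6, h_3 = 2, cx_4 = 2, cy_4 = 4, cz_4 = 6, cx_5 = 7, cy_5 = 6, cz_5 = 5, h_5 = 3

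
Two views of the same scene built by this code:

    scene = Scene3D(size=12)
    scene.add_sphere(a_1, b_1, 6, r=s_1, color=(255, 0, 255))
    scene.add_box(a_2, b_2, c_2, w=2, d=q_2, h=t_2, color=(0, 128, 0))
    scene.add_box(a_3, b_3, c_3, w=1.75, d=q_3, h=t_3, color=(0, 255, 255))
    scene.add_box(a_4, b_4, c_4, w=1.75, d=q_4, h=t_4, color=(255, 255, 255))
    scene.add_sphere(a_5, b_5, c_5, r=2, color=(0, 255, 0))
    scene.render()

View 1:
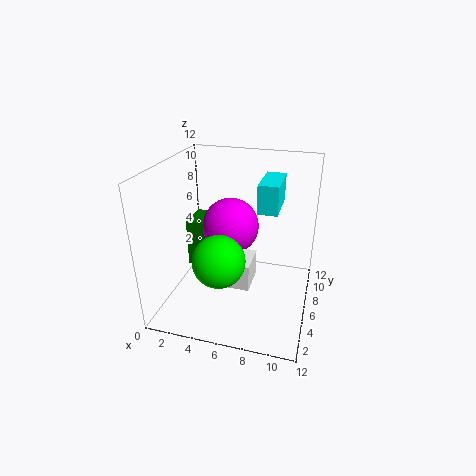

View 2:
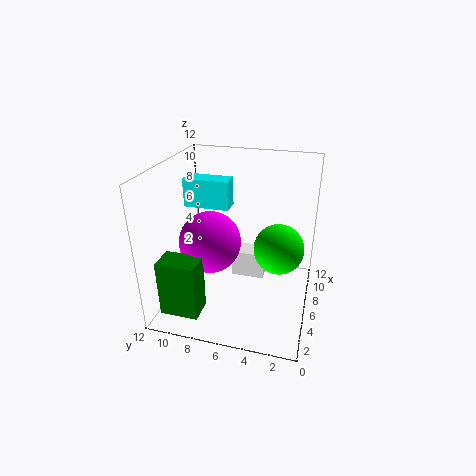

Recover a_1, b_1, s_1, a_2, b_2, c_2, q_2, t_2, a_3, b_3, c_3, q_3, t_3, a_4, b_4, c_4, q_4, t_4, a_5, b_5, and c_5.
a_1 = 4.75
b_1 = 8
s_1 = 2.5
a_2 = 0.5
b_2 = 7.75
c_2 = 1.5
q_2 = 3
t_2 = 4.5
a_3 = 7.25
b_3 = 7.25
c_3 = 7.75
q_3 = 4
t_3 = 2.5
a_4 = 5.75
b_4 = 3.75
c_4 = 2.5
q_4 = 2.75
t_4 = 2.25
a_5 = 5.5
b_5 = 2.5
c_5 = 5.75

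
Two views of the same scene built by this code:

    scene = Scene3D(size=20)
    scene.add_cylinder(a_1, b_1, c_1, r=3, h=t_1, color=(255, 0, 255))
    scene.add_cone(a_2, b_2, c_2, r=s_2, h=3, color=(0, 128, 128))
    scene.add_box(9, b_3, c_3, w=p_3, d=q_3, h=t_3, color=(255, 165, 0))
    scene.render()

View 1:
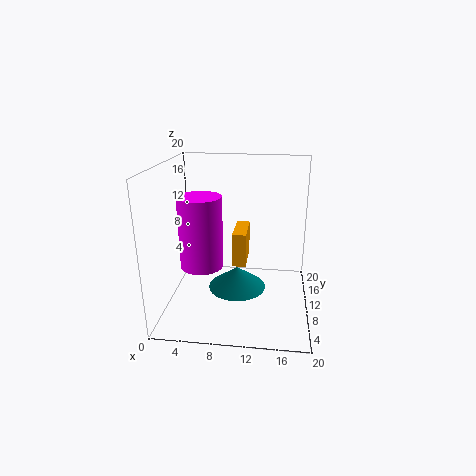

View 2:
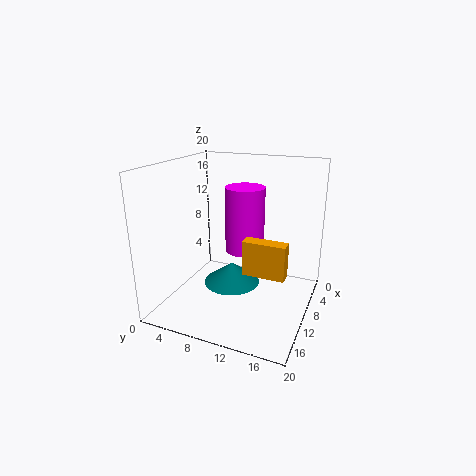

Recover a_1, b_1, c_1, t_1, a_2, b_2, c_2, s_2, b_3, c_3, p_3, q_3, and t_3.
a_1 = 5, b_1 = 9, c_1 = 6, t_1 = 10, a_2 = 10, b_2 = 9, c_2 = 3, s_2 = 4, b_3 = 11, c_3 = 5, p_3 = 2, q_3 = 6, t_3 = 5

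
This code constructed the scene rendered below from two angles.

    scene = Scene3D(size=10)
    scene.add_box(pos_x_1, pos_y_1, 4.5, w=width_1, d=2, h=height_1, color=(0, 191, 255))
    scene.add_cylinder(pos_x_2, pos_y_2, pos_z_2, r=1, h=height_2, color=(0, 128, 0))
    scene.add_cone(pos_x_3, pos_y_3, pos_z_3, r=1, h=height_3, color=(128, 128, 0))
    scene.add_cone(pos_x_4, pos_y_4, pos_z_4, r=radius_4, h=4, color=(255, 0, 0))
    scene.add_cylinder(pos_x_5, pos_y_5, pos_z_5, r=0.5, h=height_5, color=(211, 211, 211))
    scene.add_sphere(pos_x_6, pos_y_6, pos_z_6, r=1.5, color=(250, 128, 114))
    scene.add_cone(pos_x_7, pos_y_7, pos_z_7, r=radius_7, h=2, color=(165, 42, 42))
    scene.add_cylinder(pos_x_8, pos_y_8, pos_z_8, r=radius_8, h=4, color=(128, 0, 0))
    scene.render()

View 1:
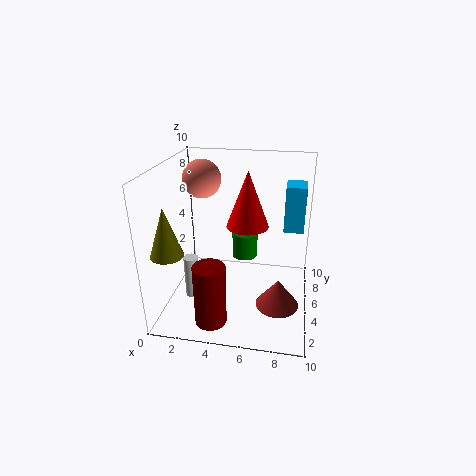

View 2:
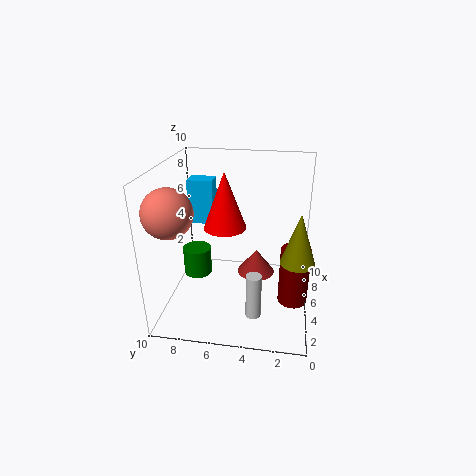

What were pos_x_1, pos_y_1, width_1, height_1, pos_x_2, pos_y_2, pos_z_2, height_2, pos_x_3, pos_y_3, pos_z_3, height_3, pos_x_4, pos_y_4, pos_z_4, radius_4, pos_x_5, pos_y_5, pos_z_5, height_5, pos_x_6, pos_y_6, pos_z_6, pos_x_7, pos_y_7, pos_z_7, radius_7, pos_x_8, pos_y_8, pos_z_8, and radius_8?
pos_x_1 = 8, pos_y_1 = 7.5, width_1 = 1.5, height_1 = 3.5, pos_x_2 = 5, pos_y_2 = 8, pos_z_2 = 2, height_2 = 2, pos_x_3 = 1.5, pos_y_3 = 1, pos_z_3 = 5.5, height_3 = 3, pos_x_4 = 5.5, pos_y_4 = 6, pos_z_4 = 5.5, radius_4 = 1.5, pos_x_5 = 2, pos_y_5 = 3.5, pos_z_5 = 1, height_5 = 3, pos_x_6 = 1.5, pos_y_6 = 8.5, pos_z_6 = 8, pos_x_7 = 8, pos_y_7 = 4, pos_z_7 = 0.5, radius_7 = 1.5, pos_x_8 = 4, pos_y_8 = 1, pos_z_8 = 1, radius_8 = 1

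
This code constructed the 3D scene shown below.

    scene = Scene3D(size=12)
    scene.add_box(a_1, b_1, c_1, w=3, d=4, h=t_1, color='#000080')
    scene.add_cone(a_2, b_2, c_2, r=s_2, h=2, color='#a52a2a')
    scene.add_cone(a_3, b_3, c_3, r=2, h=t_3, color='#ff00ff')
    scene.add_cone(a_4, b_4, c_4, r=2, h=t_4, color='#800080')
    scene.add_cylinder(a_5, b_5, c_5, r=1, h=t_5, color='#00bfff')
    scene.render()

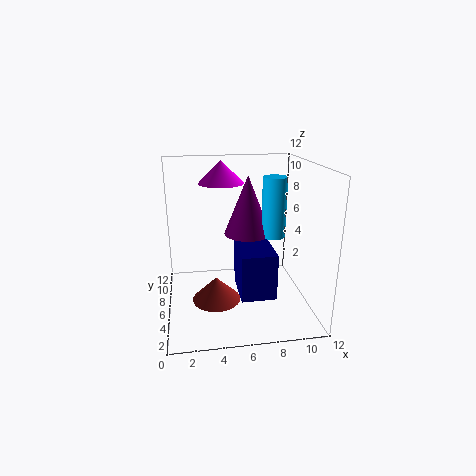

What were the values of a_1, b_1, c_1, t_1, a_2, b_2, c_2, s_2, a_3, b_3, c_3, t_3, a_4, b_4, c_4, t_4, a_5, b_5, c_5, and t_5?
a_1 = 6
b_1 = 4
c_1 = 1
t_1 = 4
a_2 = 4
b_2 = 5
c_2 = 1
s_2 = 2
a_3 = 5
b_3 = 9
c_3 = 10
t_3 = 2
a_4 = 7
b_4 = 7
c_4 = 6
t_4 = 5
a_5 = 9
b_5 = 6
c_5 = 6
t_5 = 5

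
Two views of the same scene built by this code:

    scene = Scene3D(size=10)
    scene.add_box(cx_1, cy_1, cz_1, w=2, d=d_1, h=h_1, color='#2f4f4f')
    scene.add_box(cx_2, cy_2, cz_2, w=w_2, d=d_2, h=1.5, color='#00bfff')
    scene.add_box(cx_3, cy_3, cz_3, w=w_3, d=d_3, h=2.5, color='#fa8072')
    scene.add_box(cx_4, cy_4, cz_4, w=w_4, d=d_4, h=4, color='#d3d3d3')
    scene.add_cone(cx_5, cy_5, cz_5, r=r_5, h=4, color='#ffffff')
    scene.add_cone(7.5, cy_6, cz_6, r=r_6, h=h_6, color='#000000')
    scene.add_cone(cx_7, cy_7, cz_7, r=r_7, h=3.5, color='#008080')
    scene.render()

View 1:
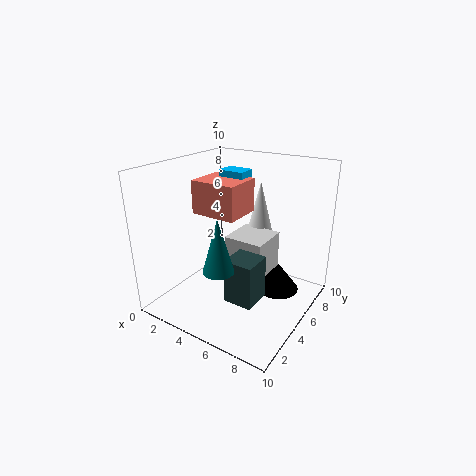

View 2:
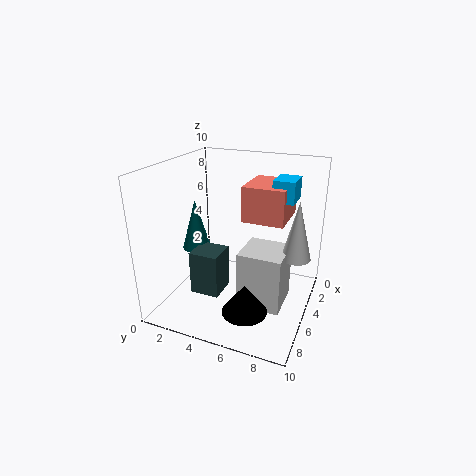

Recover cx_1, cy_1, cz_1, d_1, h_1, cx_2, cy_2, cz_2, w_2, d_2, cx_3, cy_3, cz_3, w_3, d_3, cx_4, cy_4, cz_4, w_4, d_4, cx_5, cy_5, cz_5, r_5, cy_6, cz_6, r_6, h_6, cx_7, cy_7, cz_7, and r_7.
cx_1 = 5.5; cy_1 = 2.5; cz_1 = 1.5; d_1 = 2; h_1 = 3; cx_2 = 2; cy_2 = 7; cz_2 = 7.5; w_2 = 2; d_2 = 1.5; cx_3 = 1; cy_3 = 5; cz_3 = 6; w_3 = 3.5; d_3 = 3; cx_4 = 3.5; cy_4 = 5.5; cz_4 = 0.5; w_4 = 3; d_4 = 3; cx_5 = 4.5; cy_5 = 9; cz_5 = 4; r_5 = 1; cy_6 = 6.5; cz_6 = 1; r_6 = 1.5; h_6 = 2; cx_7 = 5.5; cy_7 = 2; cz_7 = 4; r_7 = 1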